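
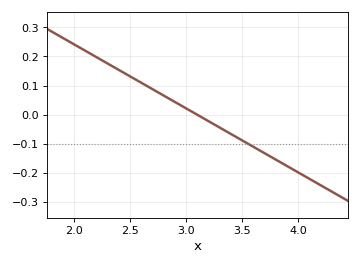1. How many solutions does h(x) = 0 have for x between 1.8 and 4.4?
1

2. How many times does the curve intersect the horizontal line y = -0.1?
1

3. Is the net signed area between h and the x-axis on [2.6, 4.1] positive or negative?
negative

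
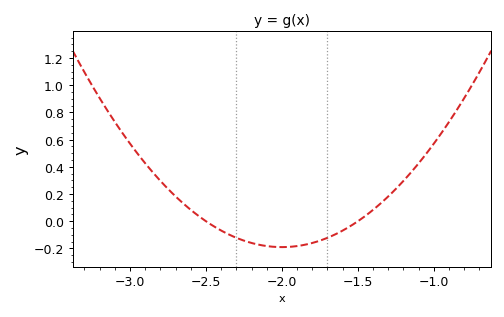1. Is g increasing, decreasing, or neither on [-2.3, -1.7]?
neither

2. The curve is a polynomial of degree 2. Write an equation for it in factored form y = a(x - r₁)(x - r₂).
y = 0.76(x + 2.5)(x + 1.5)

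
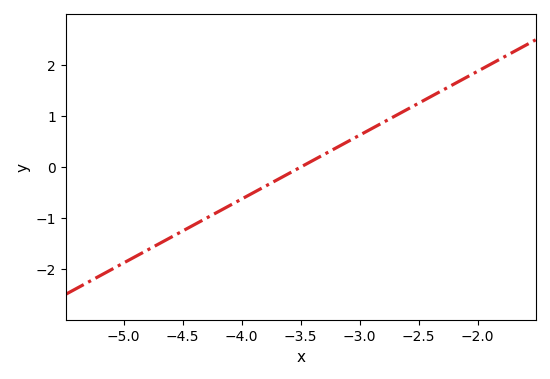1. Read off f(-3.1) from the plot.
0.5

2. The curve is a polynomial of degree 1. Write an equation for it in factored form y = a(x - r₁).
y = 1.25(x + 3.5)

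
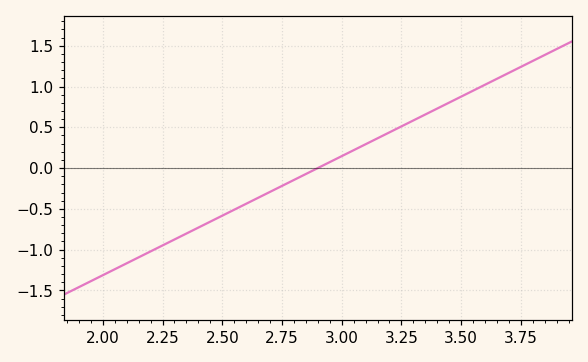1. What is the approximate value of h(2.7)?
-0.3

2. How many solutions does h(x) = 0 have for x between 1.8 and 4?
1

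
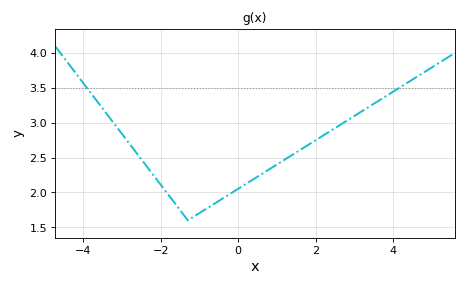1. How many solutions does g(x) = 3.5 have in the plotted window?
2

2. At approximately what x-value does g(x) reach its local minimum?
-1.2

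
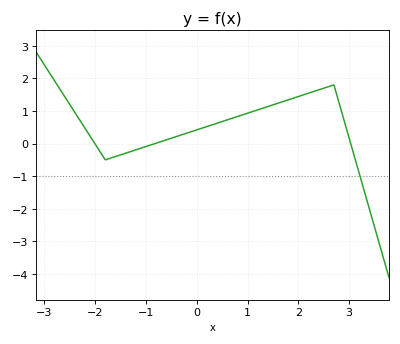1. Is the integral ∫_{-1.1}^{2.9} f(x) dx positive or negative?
positive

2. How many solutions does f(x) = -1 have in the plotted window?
1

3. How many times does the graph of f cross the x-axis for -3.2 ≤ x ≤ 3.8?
3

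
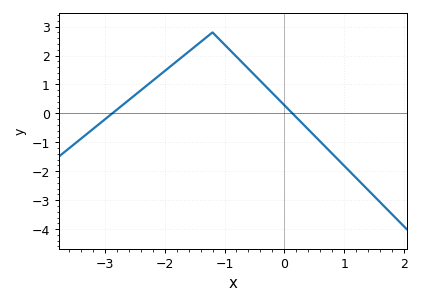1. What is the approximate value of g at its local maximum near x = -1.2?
2.8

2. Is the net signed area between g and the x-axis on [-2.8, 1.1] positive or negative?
positive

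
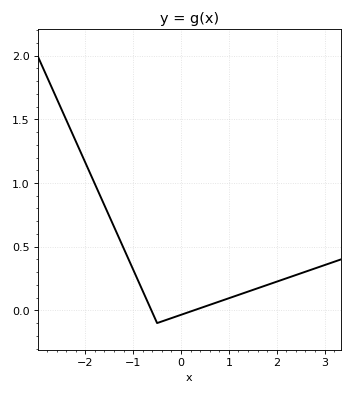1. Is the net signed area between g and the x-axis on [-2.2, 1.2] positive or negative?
positive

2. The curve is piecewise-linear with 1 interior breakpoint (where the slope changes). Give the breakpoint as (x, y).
(-0.5, -0.1)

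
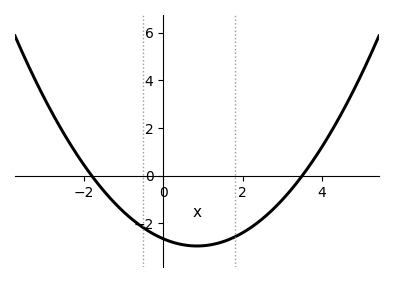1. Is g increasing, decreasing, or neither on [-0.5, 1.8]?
neither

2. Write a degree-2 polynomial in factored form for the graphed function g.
y = 0.42(x + 1.8)(x - 3.5)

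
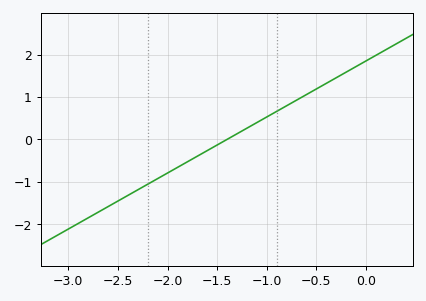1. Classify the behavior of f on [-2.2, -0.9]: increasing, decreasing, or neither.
increasing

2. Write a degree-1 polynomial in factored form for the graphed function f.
y = 1.32(x + 1.4)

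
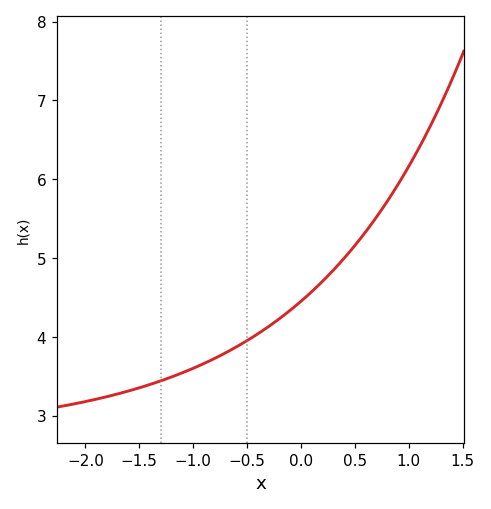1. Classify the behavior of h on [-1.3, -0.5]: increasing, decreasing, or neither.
increasing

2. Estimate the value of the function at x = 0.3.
4.84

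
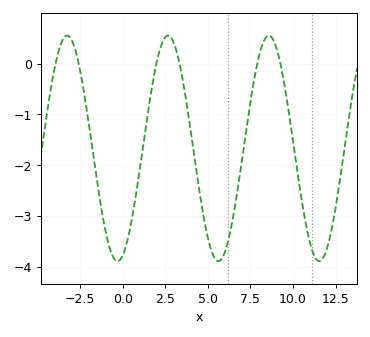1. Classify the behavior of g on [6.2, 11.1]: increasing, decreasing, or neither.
neither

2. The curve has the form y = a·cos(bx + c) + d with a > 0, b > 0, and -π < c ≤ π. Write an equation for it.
y = 2.22cos(1.06x - 2.81) - 1.67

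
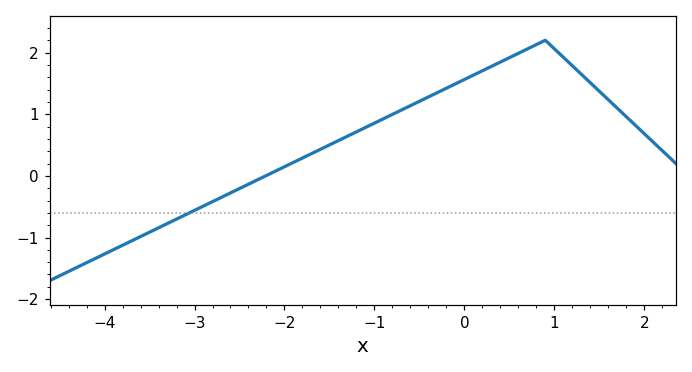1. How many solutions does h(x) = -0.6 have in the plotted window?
1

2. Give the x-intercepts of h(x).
-2.21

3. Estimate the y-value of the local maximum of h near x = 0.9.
2.2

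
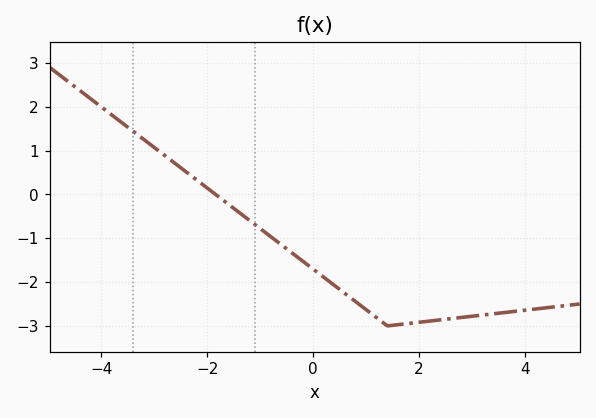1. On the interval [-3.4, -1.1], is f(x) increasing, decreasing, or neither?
decreasing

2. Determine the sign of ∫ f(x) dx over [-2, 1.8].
negative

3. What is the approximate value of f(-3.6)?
1.6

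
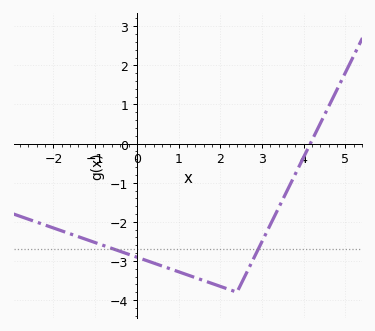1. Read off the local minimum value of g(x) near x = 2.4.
-3.8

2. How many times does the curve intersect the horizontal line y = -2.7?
2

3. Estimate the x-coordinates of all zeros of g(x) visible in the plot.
4.2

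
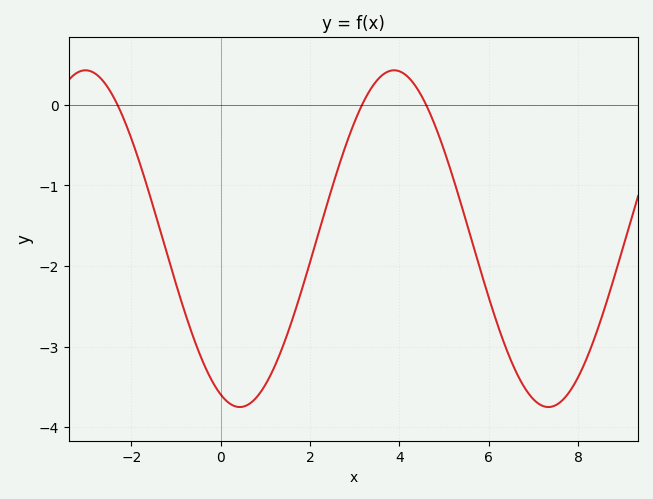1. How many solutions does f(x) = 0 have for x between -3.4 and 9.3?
3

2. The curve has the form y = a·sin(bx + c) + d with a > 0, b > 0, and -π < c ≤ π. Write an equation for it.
y = 2.09sin(0.91x - 1.96) - 1.66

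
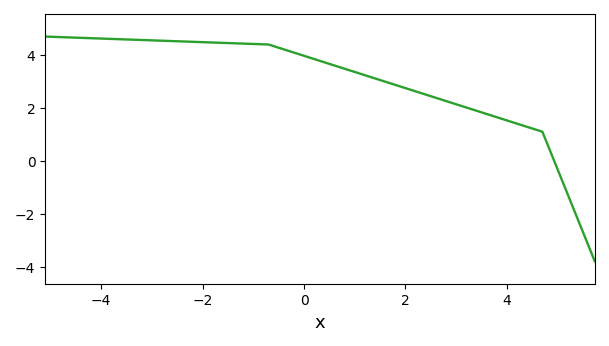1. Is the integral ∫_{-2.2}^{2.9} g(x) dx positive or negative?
positive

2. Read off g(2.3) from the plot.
2.6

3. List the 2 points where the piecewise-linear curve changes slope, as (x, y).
(-0.7, 4.4); (4.7, 1.1)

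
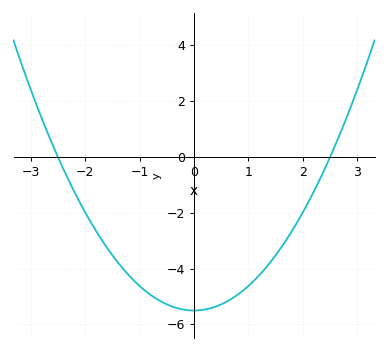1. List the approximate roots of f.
-2.5, 2.5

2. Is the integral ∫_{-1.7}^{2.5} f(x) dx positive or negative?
negative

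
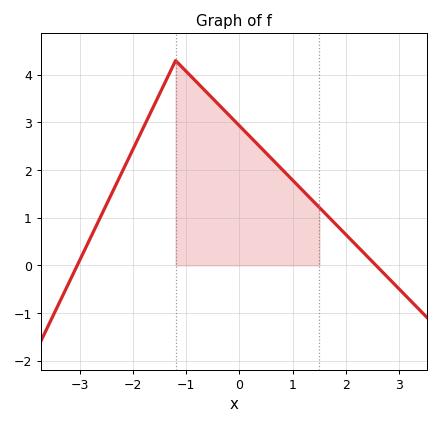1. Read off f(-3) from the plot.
0.1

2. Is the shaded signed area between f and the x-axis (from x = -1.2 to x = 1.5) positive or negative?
positive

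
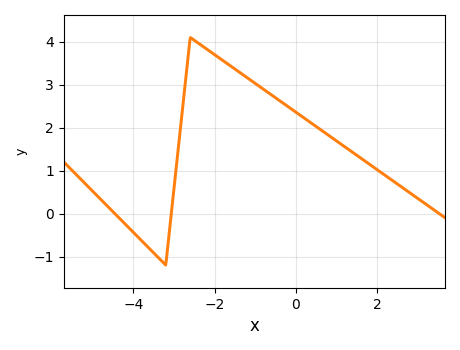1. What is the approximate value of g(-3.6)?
-0.8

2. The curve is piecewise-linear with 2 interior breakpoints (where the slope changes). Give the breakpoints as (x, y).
(-3.2, -1.2); (-2.6, 4.1)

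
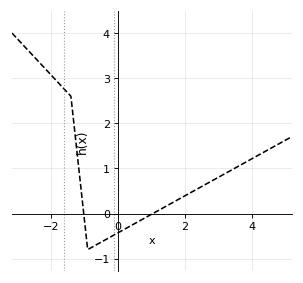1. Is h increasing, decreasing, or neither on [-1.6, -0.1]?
neither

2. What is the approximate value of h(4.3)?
1.3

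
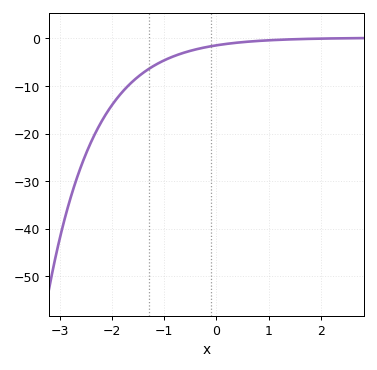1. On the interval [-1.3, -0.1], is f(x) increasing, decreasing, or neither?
increasing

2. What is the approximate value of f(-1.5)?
-8.03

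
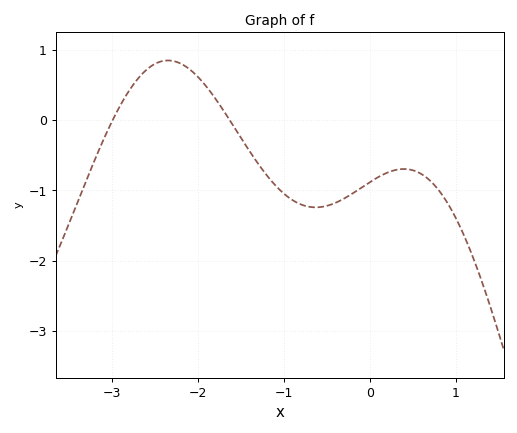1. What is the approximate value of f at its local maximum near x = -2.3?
0.8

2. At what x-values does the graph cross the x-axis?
-3, -1.6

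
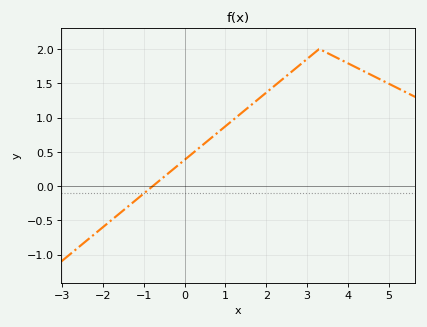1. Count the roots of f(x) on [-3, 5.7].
1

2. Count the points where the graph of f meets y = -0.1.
1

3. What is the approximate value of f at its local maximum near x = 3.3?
2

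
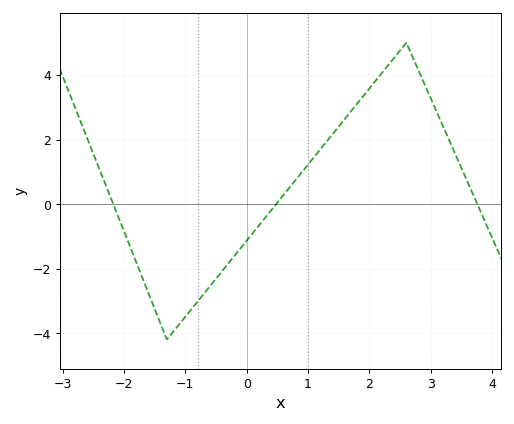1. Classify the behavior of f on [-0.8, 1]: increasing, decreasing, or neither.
increasing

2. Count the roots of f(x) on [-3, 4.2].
3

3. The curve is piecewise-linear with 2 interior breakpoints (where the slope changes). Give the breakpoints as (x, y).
(-1.3, -4.2); (2.6, 5)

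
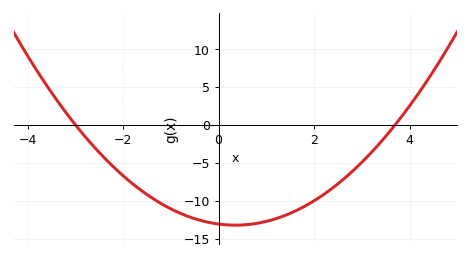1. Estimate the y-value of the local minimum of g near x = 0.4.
-13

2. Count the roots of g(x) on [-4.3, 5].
2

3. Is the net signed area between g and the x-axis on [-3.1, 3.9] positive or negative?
negative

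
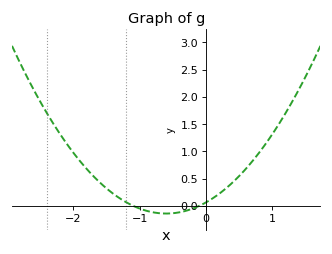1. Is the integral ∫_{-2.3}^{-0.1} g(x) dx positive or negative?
positive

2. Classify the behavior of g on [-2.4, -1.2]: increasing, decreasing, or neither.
decreasing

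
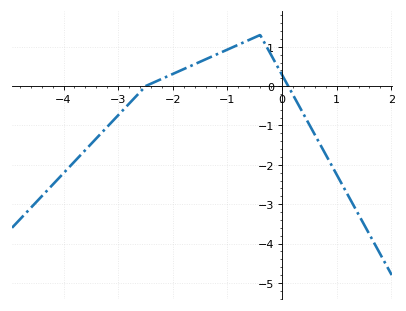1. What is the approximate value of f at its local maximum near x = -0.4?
1.3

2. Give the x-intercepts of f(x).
-2.5, 0.1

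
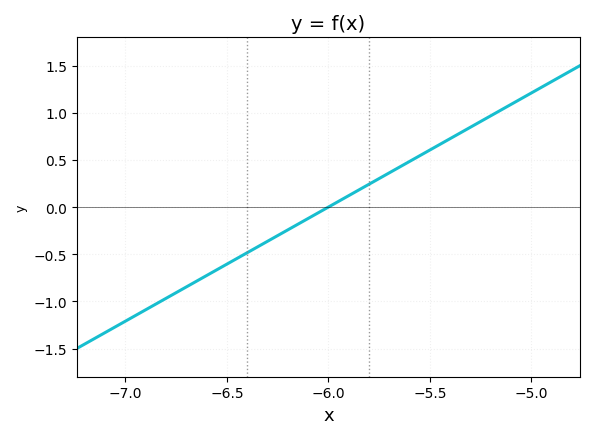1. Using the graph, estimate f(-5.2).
0.95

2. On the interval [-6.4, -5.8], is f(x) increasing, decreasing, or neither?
increasing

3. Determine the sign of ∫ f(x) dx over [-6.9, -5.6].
negative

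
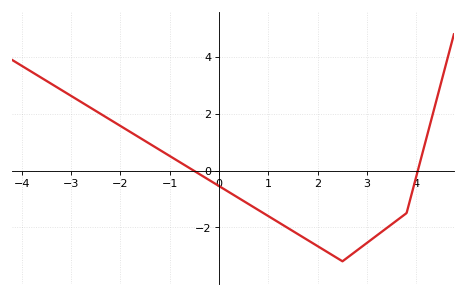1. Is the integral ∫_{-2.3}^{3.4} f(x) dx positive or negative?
negative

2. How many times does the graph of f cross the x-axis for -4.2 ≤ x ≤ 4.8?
2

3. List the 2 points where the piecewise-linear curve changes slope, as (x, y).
(2.5, -3.2); (3.8, -1.5)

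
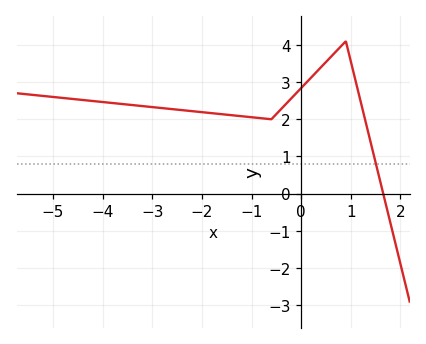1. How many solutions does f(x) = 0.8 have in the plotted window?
1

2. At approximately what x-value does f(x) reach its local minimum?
-0.6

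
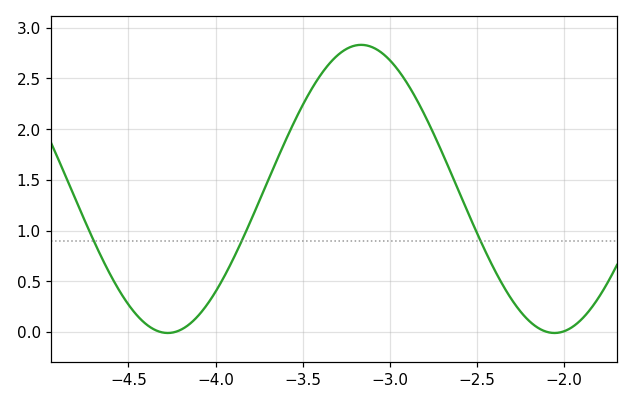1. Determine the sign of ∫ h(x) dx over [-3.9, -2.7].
positive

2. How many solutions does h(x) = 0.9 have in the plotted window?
3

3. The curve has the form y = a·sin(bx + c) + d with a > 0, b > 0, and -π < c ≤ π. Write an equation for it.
y = 1.42sin(2.8x - 2) + 1.41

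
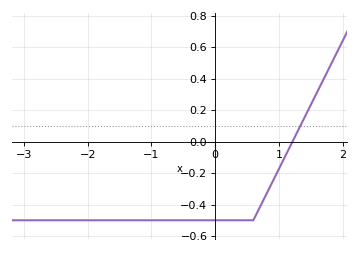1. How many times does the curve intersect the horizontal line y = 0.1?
1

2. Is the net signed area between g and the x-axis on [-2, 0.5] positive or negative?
negative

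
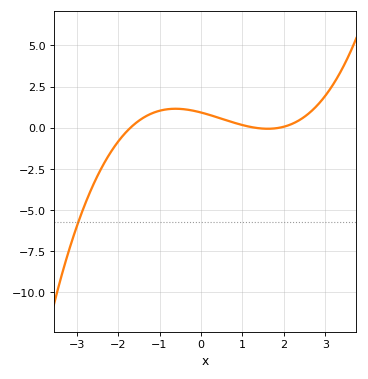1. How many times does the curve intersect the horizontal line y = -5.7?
1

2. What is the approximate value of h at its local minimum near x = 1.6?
-0.066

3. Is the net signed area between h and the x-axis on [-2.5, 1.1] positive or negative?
positive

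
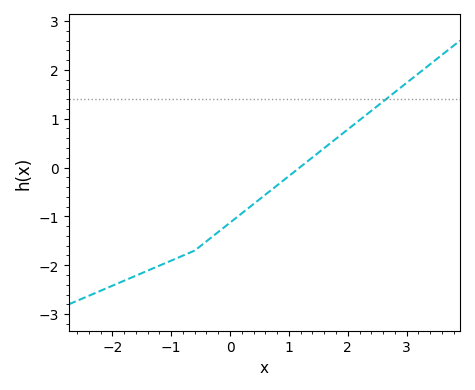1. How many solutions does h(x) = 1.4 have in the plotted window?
1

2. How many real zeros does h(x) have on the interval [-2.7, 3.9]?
1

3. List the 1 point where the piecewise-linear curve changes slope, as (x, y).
(-0.6, -1.7)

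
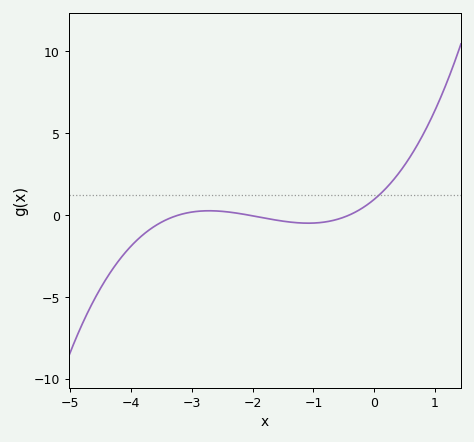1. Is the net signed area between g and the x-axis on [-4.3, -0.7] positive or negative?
negative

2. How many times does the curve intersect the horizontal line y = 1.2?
1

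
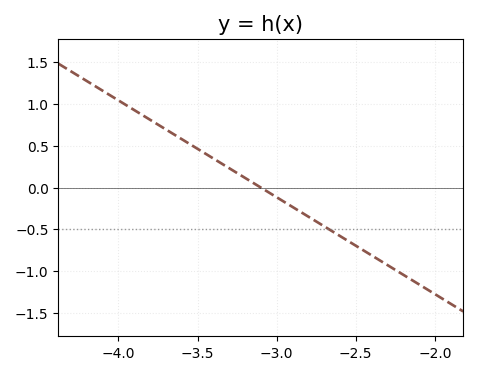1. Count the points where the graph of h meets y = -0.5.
1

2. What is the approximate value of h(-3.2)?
0.116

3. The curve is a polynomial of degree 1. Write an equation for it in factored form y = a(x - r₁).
y = -1.16(x + 3.1)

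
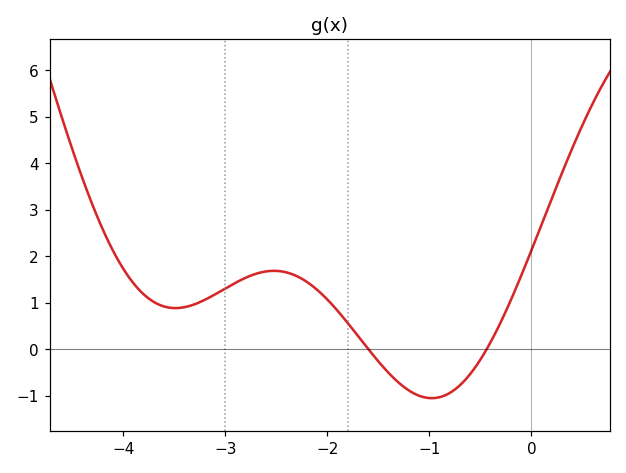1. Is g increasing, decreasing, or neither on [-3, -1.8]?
neither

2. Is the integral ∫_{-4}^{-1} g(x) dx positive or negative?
positive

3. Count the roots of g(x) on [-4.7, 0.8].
2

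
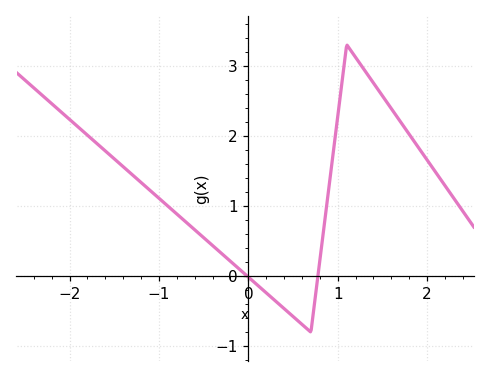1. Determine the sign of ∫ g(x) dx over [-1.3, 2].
positive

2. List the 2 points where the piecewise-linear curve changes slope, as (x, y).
(0.7, -0.8); (1.1, 3.3)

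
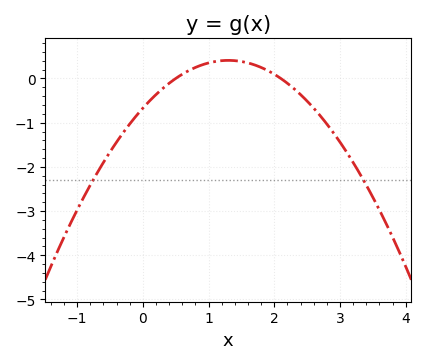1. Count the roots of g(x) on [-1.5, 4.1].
2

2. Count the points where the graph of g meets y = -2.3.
2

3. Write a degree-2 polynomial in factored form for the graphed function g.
y = -0.64(x - 0.5)(x - 2.1)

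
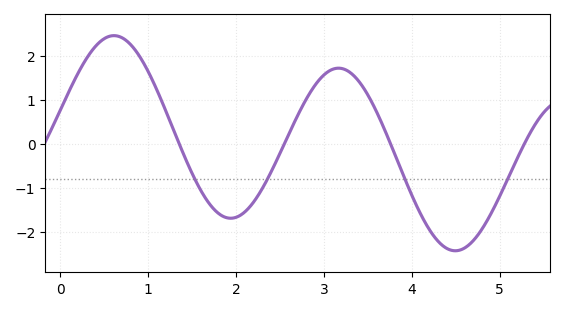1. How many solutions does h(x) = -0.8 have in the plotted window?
4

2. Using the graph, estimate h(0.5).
2.4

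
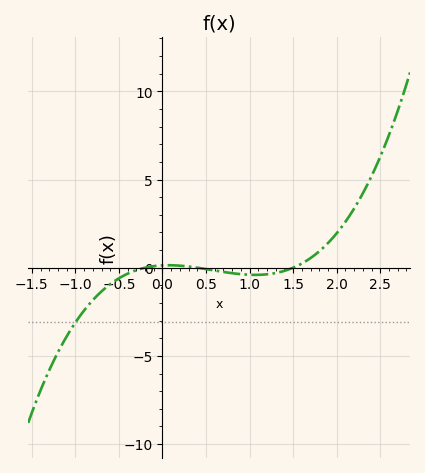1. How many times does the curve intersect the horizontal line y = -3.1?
1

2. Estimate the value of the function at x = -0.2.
0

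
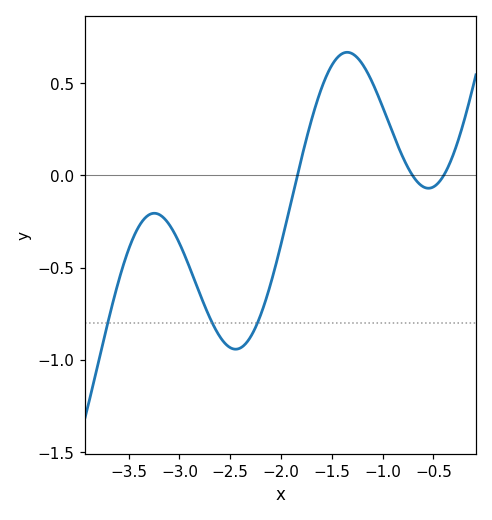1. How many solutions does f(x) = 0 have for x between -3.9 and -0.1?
3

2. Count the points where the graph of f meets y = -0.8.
3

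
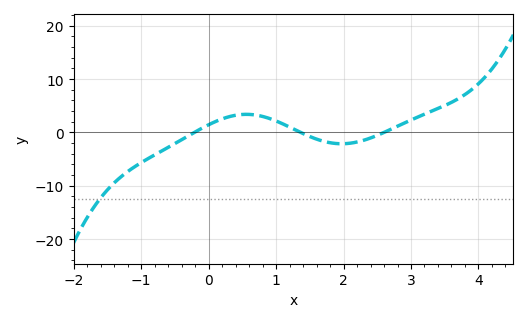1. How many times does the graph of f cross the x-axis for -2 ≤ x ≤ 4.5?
3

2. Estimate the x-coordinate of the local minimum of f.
2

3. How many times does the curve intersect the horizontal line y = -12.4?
1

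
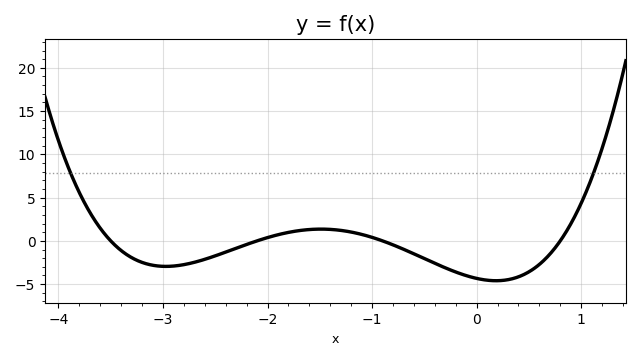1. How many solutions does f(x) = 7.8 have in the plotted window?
2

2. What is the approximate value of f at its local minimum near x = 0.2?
-4.61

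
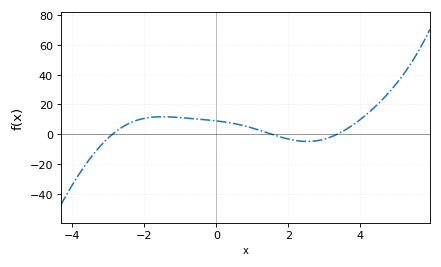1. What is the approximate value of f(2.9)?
-4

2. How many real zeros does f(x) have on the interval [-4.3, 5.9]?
3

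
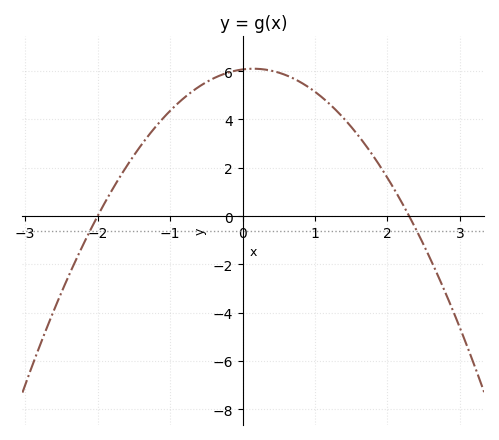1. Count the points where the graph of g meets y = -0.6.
2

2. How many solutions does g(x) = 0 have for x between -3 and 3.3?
2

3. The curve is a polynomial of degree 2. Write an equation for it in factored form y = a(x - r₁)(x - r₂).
y = -1.32(x + 2)(x - 2.3)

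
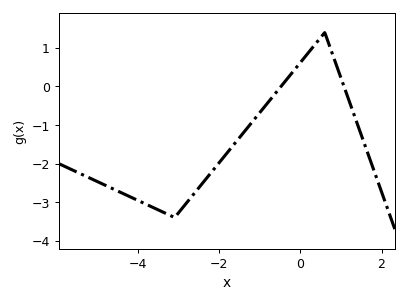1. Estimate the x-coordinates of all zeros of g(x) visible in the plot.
-0.479, 1.07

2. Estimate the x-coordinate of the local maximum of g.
0.599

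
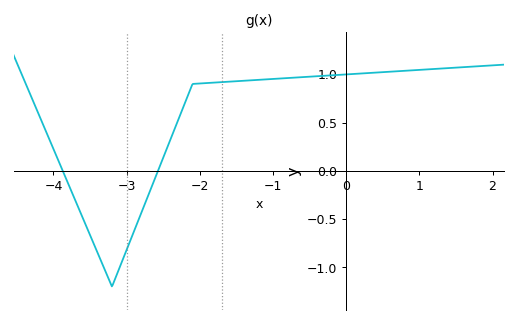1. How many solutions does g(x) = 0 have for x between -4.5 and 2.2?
2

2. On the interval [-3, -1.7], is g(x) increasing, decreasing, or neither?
increasing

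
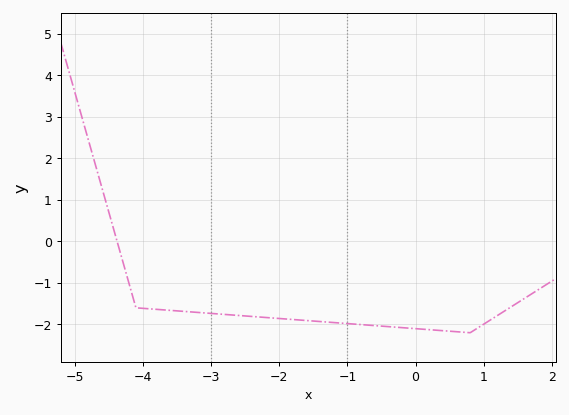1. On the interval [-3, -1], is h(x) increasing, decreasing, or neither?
decreasing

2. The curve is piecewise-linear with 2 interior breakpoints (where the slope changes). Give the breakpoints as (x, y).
(-4.1, -1.6); (0.8, -2.2)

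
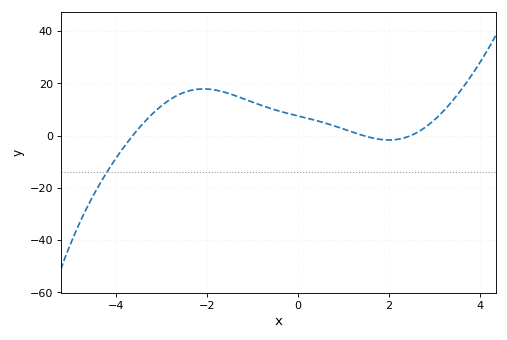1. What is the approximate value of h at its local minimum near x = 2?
-2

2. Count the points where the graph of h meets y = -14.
1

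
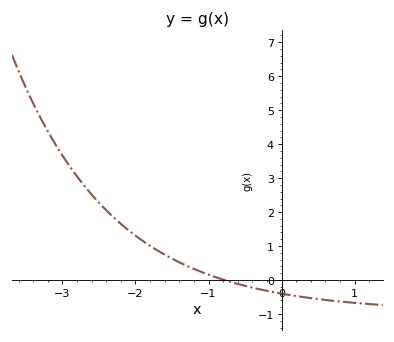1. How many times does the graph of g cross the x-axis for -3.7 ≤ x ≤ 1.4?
1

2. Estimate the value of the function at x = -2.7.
2.8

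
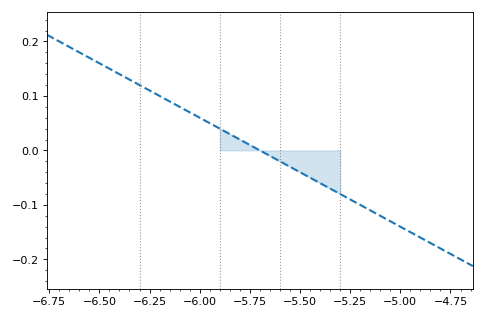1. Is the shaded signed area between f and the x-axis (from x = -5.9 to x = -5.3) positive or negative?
negative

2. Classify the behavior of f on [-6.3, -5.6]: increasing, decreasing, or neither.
decreasing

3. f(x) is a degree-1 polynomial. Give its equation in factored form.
y = -0.2(x + 5.7)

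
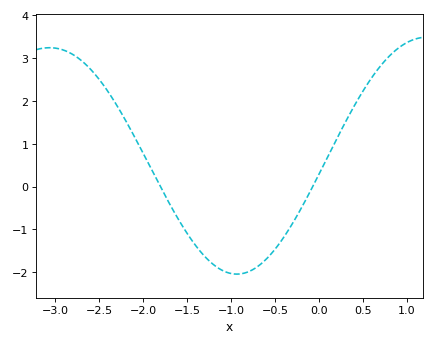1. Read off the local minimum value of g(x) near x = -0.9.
-2.04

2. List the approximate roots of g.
-1.8, -0.07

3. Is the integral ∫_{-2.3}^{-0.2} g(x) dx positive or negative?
negative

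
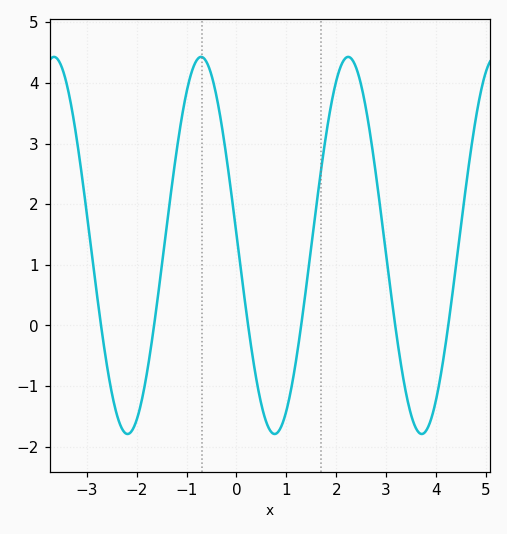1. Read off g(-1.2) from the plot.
2.9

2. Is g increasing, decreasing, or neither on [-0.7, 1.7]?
neither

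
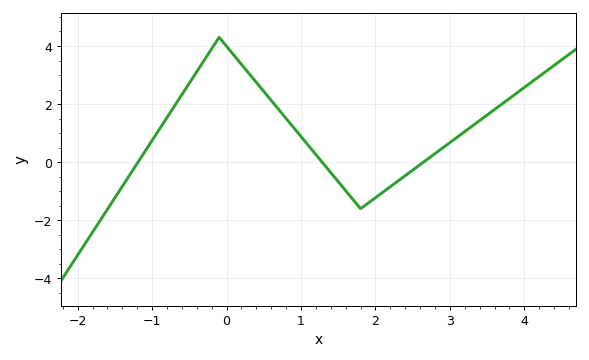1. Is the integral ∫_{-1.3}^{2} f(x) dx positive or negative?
positive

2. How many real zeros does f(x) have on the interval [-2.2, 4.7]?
3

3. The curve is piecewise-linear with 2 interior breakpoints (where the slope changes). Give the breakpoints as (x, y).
(-0.1, 4.3); (1.8, -1.6)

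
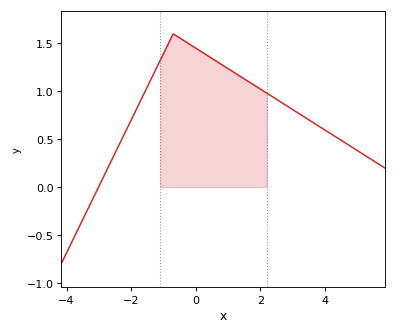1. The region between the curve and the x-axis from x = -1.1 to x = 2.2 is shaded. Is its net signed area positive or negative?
positive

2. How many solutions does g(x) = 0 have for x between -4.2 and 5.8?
1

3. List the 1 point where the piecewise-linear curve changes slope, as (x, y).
(-0.7, 1.6)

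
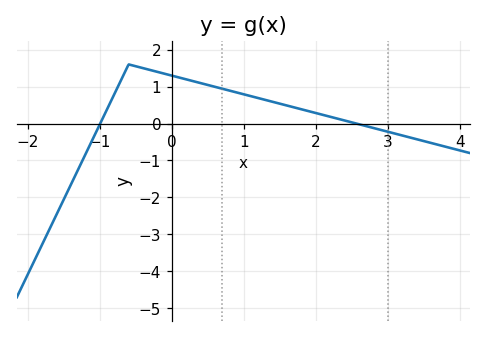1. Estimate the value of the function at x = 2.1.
0.2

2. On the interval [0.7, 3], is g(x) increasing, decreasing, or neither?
decreasing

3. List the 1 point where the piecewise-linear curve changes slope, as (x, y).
(-0.6, 1.6)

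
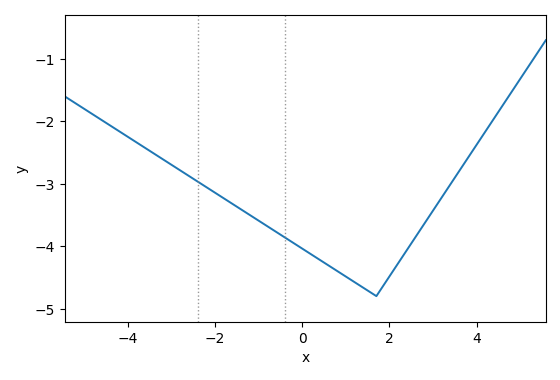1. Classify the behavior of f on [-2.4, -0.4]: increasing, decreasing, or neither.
decreasing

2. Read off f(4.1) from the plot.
-2.27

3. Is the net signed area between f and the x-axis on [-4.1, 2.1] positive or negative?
negative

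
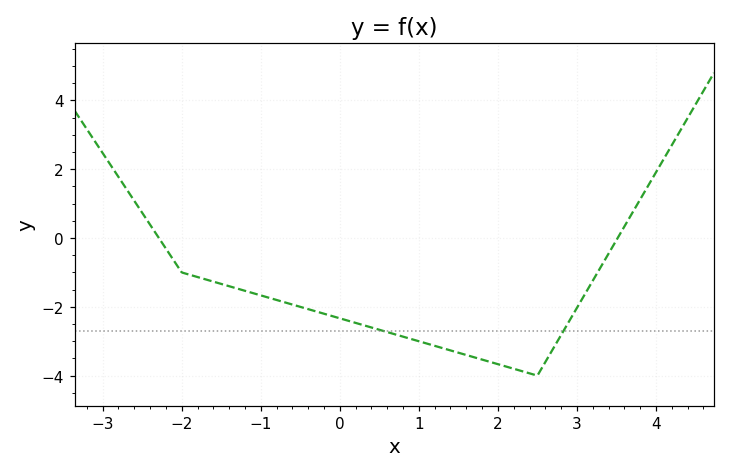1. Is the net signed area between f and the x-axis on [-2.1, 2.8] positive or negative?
negative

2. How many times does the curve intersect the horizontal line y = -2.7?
2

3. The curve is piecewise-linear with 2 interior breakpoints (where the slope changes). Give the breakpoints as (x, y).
(-2, -1); (2.5, -4)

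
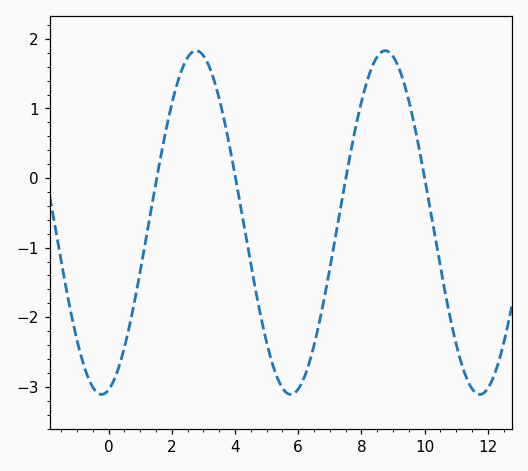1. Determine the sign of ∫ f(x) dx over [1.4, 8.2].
negative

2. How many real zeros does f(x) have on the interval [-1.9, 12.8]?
4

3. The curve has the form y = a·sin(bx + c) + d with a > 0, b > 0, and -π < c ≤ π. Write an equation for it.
y = 2.47sin(1.05x - 1.34) - 0.64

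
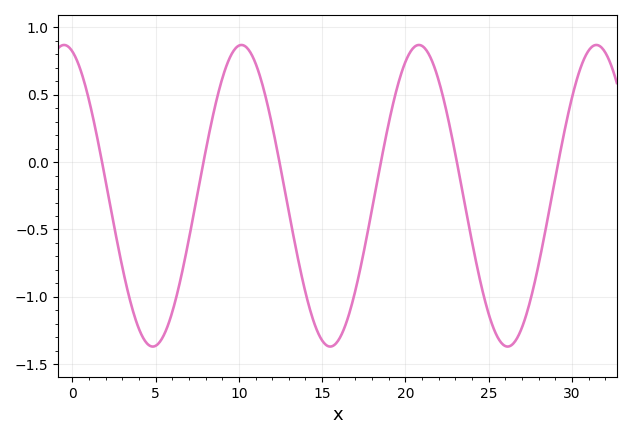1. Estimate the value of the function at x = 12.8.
-0.25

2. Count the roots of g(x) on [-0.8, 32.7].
6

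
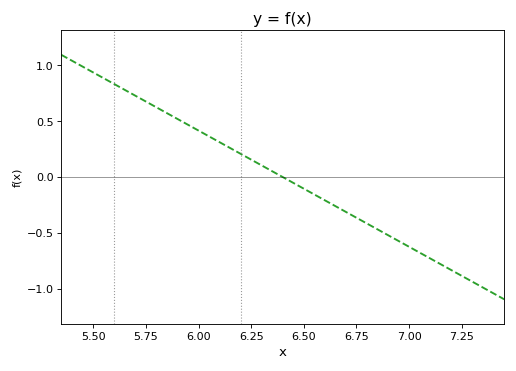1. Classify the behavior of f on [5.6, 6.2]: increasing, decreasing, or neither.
decreasing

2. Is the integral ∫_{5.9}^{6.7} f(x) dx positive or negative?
positive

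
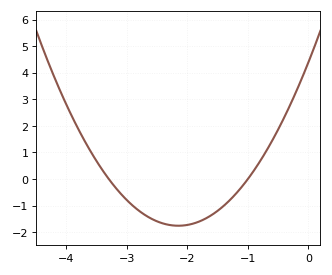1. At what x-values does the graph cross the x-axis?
-3.3, -1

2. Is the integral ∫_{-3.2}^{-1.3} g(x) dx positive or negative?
negative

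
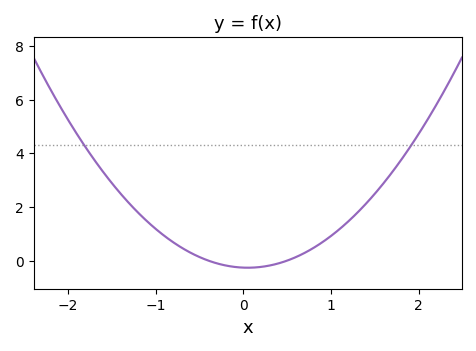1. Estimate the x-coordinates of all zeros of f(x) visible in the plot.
-0.4, 0.5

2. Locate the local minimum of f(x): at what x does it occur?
0.05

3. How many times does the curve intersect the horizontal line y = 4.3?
2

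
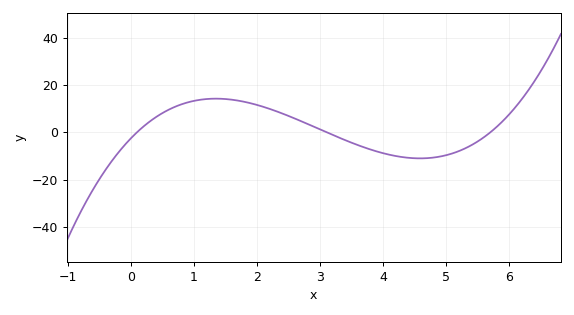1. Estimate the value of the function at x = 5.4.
-5.45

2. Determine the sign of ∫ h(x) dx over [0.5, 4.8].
positive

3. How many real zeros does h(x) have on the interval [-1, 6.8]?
3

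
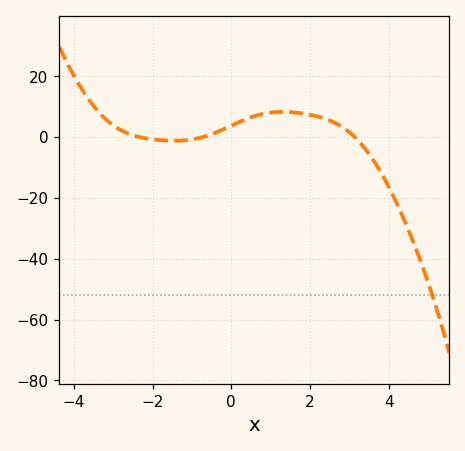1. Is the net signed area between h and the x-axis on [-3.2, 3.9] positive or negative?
positive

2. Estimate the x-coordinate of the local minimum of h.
-1.45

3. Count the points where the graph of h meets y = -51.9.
1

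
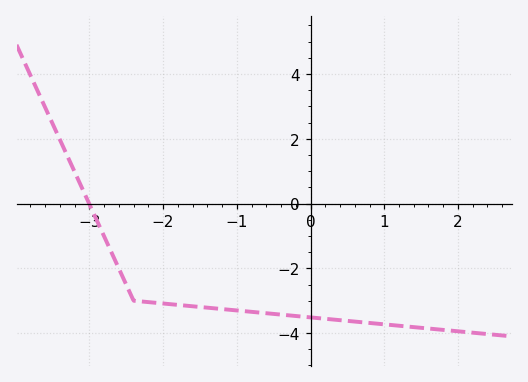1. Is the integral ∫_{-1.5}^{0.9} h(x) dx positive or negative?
negative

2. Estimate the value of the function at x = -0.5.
-3.41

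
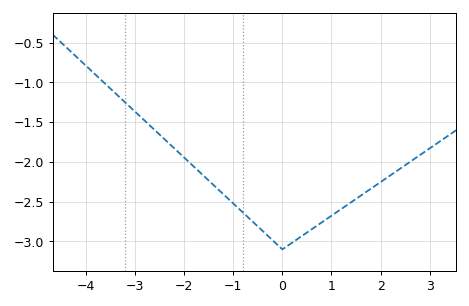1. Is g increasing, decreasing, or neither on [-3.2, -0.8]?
decreasing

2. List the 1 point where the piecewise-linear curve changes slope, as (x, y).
(0, -3.1)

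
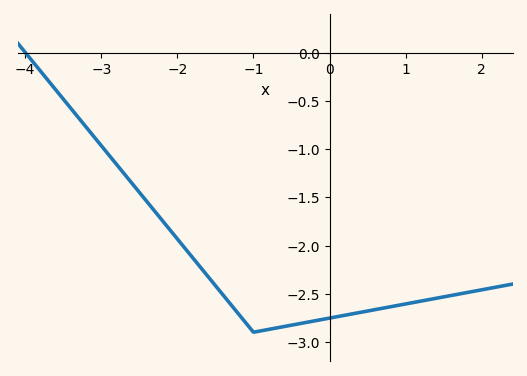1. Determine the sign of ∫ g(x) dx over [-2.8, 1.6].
negative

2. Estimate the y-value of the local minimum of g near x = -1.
-2.9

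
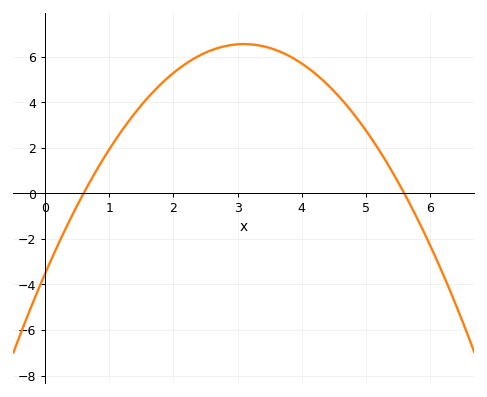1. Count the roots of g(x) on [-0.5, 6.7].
2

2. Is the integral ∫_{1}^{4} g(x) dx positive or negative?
positive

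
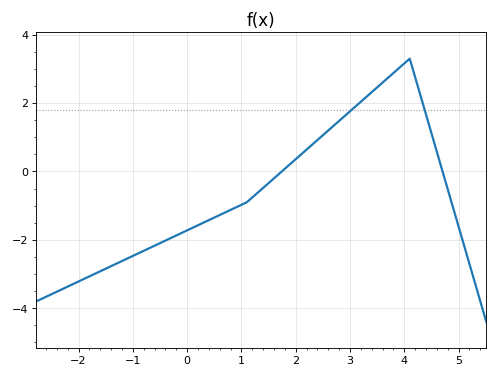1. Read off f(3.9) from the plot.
3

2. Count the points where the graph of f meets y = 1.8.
2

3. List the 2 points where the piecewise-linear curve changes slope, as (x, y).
(1.1, -0.9); (4.1, 3.3)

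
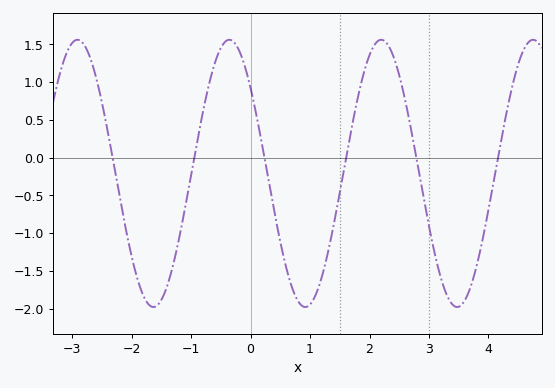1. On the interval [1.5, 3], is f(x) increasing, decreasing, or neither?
neither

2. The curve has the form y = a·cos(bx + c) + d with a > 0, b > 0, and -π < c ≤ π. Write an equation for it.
y = 1.77cos(2.5x + 0.88) - 0.21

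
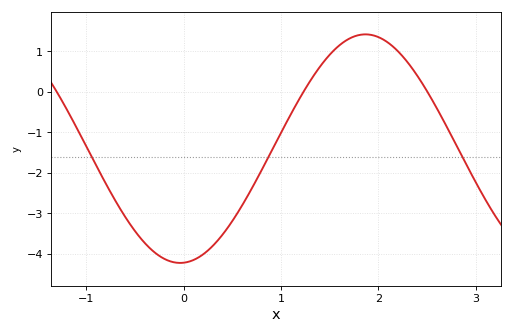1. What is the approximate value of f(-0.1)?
-4.2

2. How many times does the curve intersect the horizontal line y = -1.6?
3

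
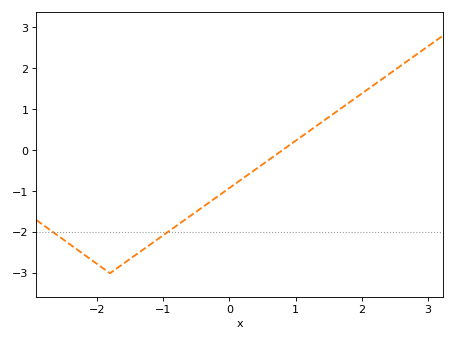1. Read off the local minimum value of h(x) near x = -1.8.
-3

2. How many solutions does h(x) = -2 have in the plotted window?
2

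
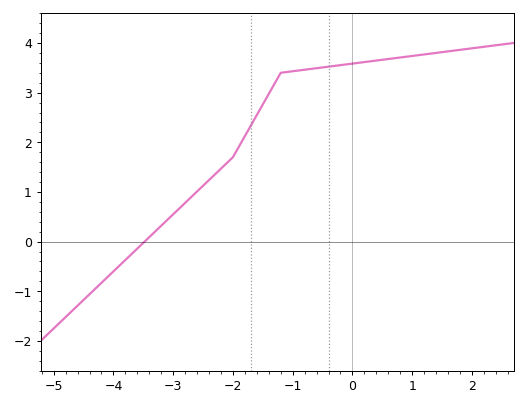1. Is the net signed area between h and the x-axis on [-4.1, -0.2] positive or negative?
positive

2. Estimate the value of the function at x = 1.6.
3.8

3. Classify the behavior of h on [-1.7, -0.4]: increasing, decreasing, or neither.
increasing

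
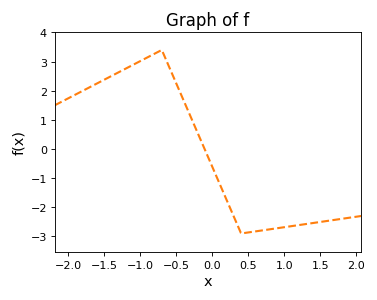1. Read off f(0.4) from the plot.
-2.9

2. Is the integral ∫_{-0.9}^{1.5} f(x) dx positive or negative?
negative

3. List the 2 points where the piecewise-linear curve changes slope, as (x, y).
(-0.7, 3.4); (0.4, -2.9)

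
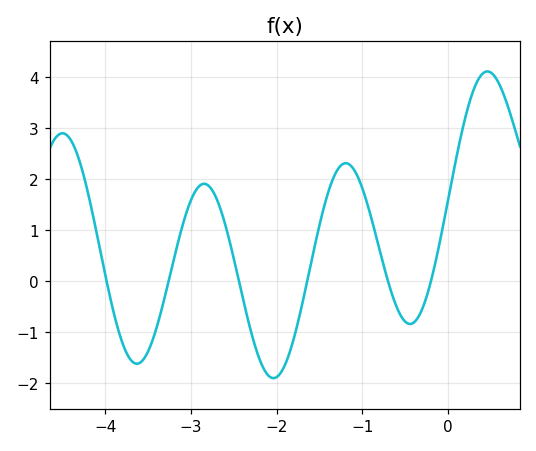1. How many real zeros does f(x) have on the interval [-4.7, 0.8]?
6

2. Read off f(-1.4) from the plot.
1.7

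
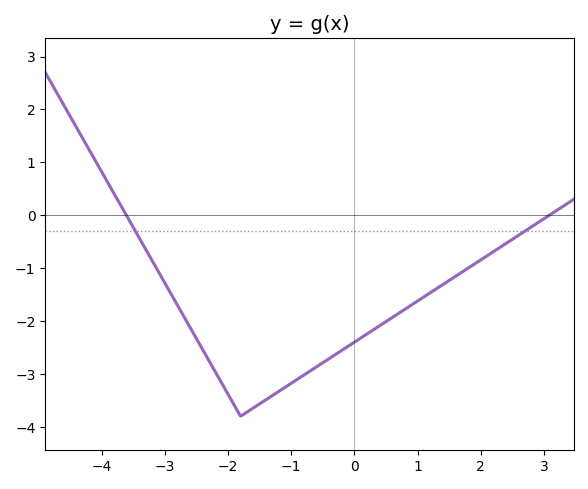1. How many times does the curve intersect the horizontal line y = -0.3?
2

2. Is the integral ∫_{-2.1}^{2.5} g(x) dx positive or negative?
negative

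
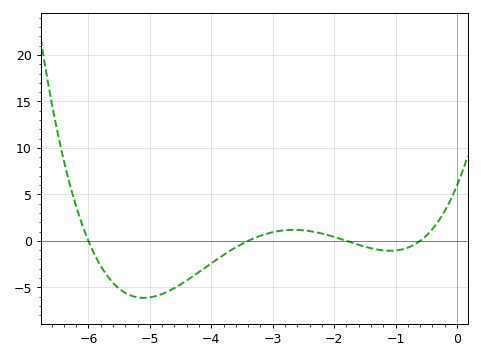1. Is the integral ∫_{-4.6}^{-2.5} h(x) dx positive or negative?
negative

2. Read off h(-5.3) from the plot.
-5.91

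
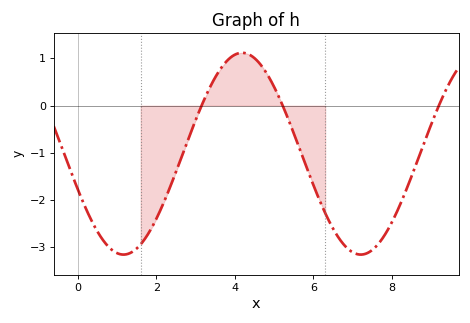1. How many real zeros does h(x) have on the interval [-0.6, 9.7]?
3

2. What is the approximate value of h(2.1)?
-2.2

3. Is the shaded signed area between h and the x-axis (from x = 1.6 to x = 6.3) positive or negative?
negative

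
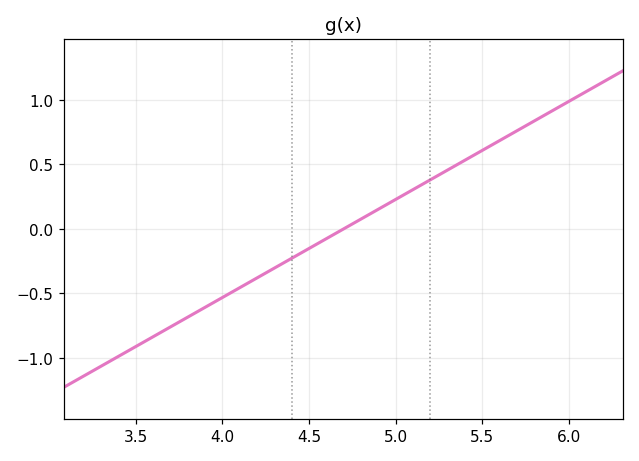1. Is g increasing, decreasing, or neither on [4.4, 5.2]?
increasing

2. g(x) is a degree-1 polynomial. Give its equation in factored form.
y = 0.76(x - 4.7)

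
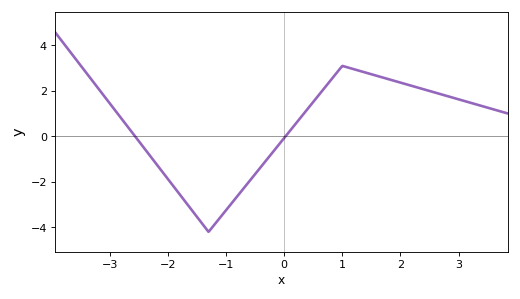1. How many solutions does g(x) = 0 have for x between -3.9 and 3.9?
2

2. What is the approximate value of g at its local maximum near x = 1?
3.1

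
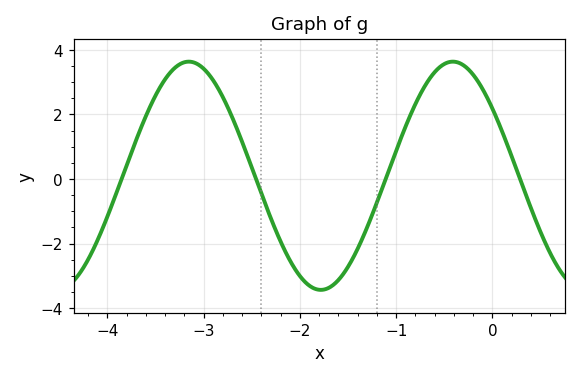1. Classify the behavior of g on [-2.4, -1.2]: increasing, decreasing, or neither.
neither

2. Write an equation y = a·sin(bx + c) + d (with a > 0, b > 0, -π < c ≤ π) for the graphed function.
y = 3.53sin(2.3x + 2.5) + 0.1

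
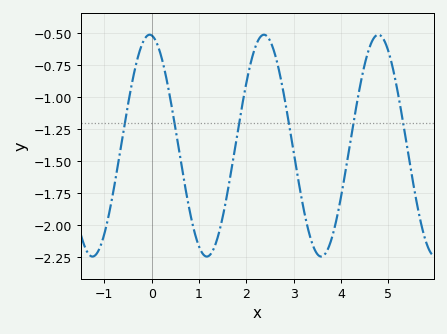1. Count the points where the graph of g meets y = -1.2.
6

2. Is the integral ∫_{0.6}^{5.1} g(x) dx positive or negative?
negative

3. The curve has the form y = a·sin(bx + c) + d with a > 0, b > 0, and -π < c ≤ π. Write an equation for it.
y = 0.87sin(2.6x + 1.68) - 1.38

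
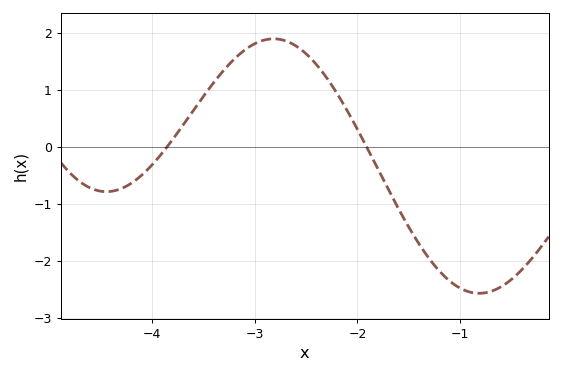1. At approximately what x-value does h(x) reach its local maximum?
-2.8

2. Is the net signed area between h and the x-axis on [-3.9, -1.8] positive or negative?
positive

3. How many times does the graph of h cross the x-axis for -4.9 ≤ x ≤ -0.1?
2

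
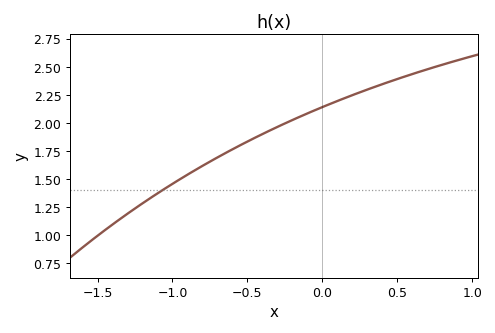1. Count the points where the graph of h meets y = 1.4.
1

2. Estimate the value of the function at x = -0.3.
1.95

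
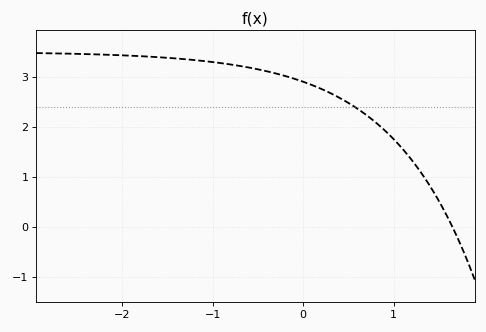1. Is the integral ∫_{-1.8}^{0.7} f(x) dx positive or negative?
positive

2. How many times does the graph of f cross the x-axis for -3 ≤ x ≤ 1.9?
1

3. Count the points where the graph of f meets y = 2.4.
1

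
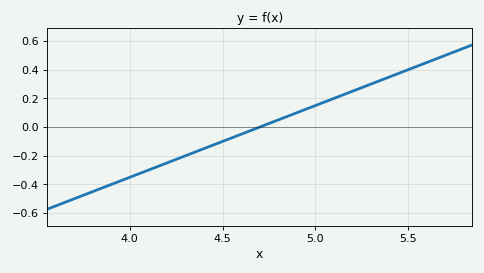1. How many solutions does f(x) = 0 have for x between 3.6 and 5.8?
1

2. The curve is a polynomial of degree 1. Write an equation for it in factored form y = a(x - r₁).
y = 0.5(x - 4.7)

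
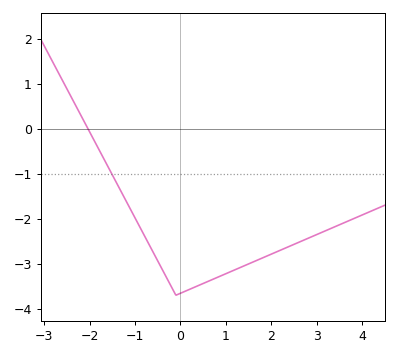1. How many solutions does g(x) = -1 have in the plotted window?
1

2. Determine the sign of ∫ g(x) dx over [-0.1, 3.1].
negative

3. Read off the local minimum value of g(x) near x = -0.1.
-3.7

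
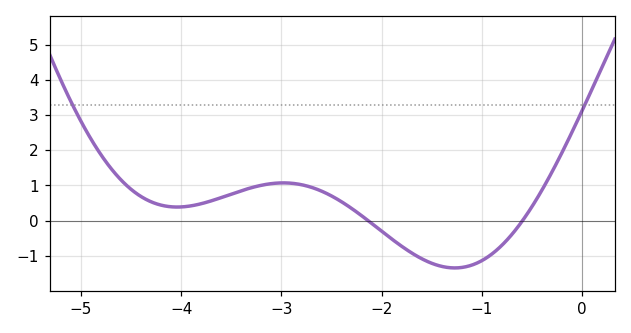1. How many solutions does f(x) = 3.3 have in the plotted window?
2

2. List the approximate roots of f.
-2.1, -0.6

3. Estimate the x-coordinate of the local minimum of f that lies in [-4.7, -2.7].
-4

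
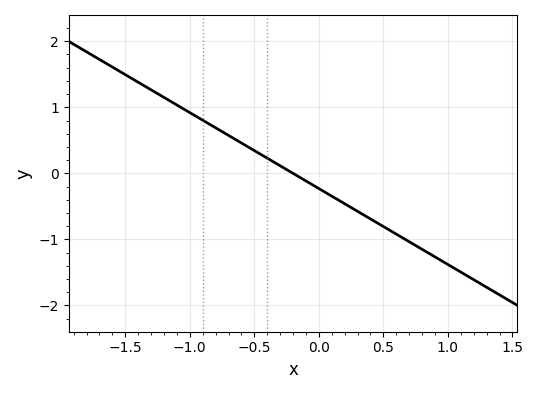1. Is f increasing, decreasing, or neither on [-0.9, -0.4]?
decreasing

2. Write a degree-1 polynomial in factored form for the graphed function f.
y = -1.15(x + 0.2)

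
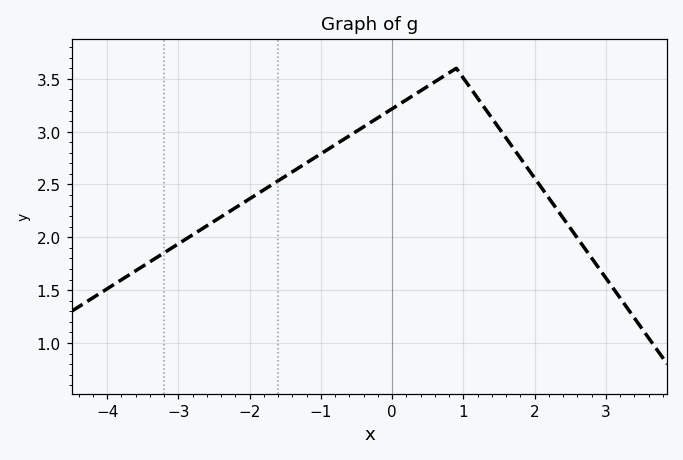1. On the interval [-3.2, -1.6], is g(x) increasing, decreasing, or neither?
increasing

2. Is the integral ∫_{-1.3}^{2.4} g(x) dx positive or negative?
positive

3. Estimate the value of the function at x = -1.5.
2.6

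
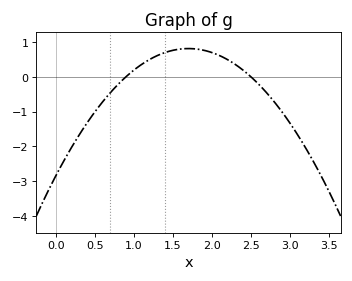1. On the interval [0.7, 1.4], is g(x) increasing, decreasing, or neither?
increasing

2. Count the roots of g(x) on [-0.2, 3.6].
2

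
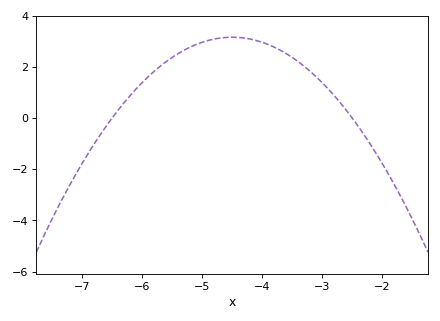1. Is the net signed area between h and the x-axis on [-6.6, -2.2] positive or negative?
positive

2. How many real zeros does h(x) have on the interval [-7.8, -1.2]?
2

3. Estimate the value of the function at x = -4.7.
3.2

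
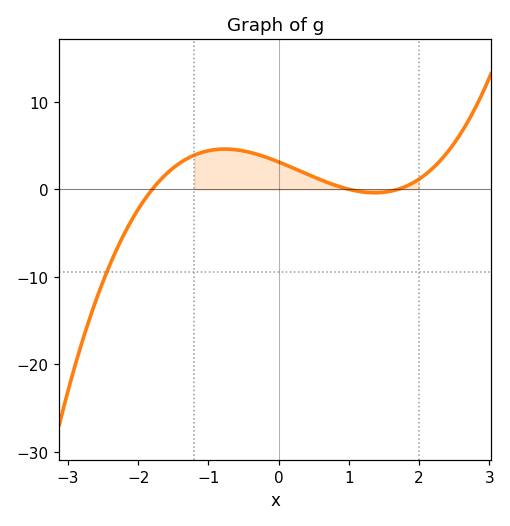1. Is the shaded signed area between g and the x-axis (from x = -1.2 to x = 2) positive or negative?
positive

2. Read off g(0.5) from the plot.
1.41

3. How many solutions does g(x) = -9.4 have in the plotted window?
1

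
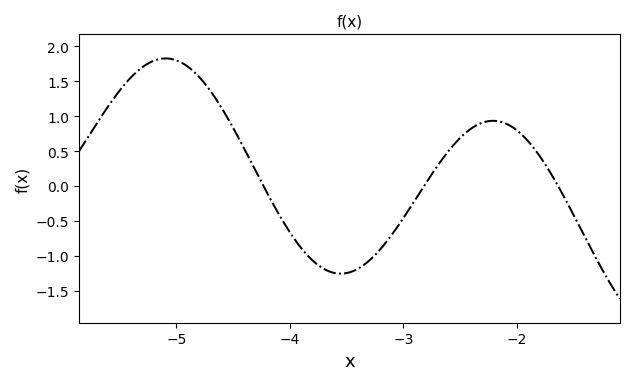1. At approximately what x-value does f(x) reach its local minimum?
-3.55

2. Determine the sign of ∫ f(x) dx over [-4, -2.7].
negative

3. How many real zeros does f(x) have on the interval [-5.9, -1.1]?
3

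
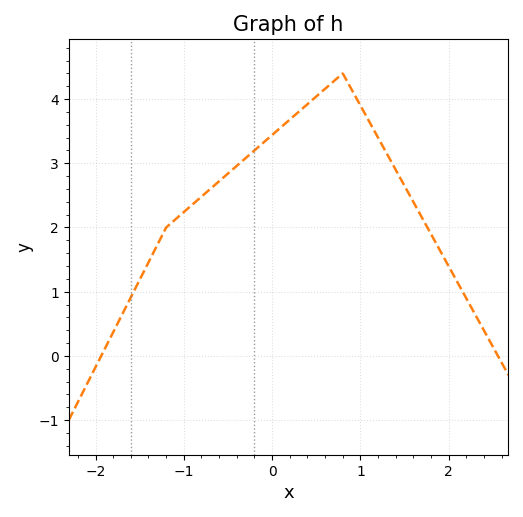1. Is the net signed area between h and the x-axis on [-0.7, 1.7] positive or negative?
positive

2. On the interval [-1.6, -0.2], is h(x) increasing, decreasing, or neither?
increasing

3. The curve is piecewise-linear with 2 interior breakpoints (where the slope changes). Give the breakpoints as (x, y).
(-1.2, 2); (0.8, 4.4)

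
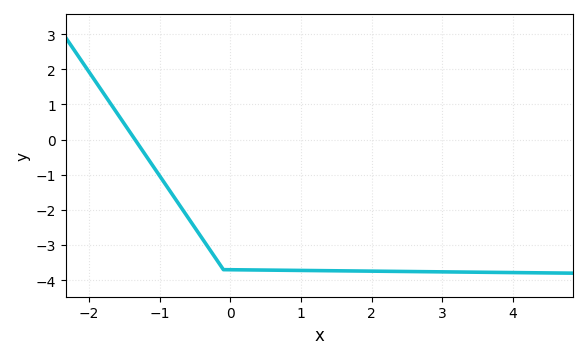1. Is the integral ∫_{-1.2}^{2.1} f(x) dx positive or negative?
negative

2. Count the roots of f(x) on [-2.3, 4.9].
1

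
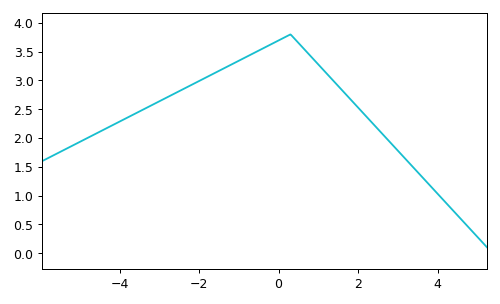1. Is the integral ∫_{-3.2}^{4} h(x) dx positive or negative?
positive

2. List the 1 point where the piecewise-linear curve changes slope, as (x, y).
(0.3, 3.8)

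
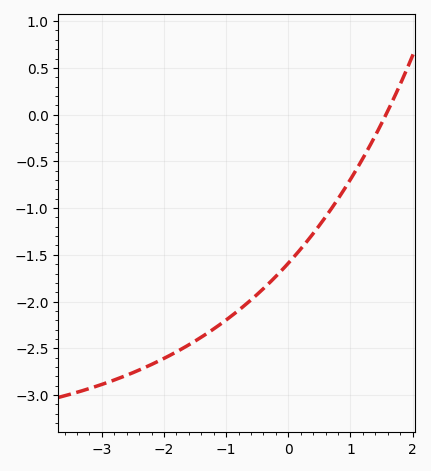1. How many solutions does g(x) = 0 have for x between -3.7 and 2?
1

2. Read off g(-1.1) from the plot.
-2.25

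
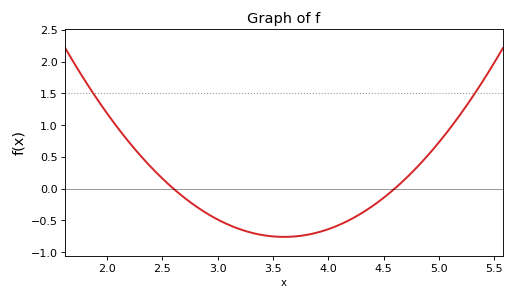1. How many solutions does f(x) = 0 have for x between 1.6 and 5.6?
2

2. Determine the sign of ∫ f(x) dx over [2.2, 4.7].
negative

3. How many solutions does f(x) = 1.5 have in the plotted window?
2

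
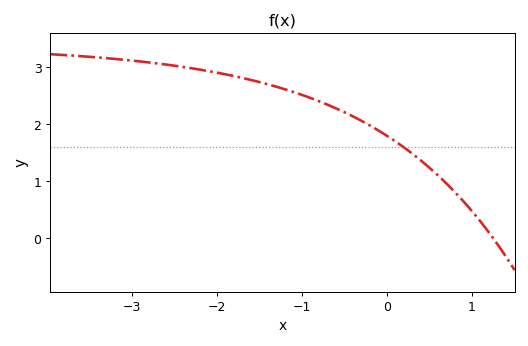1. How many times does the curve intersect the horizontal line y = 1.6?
1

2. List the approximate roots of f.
1.25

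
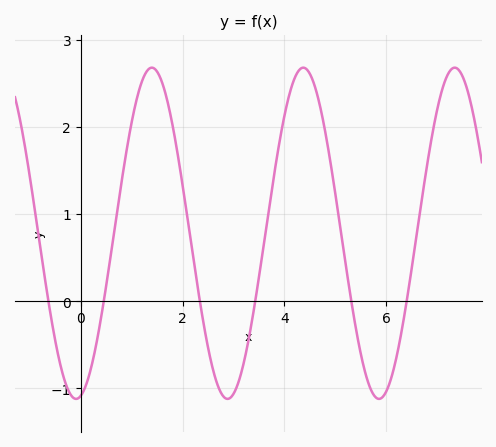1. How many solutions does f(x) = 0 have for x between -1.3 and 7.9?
6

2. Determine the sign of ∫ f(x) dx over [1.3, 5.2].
positive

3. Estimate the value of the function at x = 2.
1.33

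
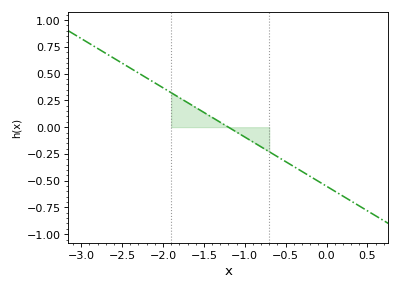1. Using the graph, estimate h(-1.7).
0.25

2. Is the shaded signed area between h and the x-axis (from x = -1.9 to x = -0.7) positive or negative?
positive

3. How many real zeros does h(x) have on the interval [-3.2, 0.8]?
1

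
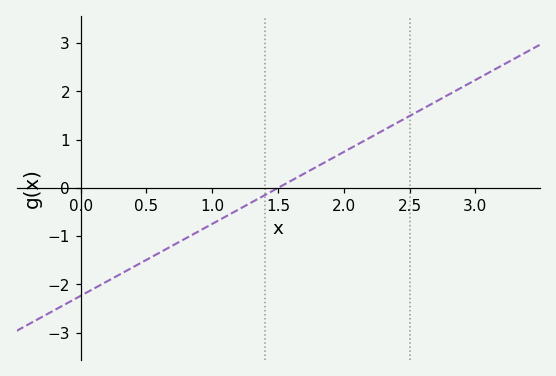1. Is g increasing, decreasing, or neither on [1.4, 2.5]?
increasing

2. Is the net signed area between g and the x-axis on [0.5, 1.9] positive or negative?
negative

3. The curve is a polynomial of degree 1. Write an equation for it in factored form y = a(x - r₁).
y = 1.49(x - 1.5)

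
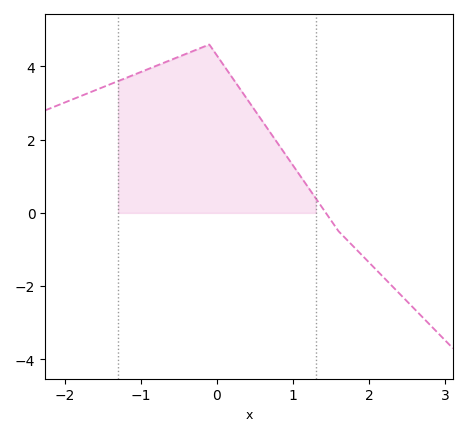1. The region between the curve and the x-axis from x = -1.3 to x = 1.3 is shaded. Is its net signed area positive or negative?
positive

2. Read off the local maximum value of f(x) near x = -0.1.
4.6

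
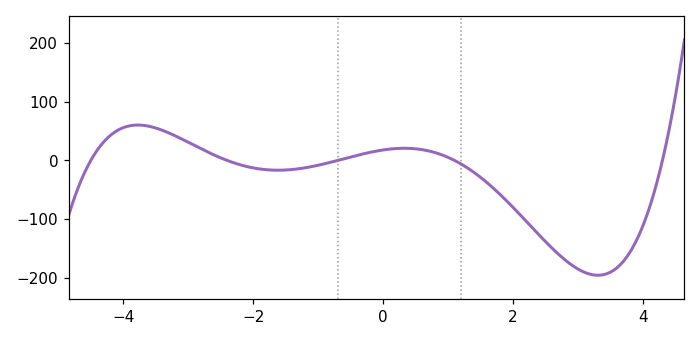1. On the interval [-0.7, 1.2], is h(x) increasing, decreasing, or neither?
neither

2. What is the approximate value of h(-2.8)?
19.8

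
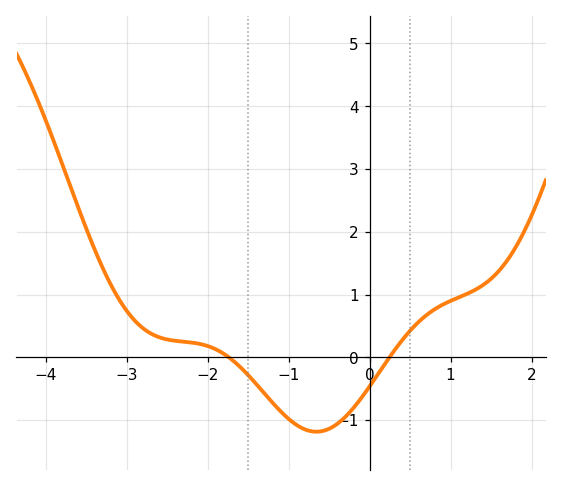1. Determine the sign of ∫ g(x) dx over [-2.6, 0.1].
negative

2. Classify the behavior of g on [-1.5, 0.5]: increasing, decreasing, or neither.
neither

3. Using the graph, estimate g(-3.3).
1.43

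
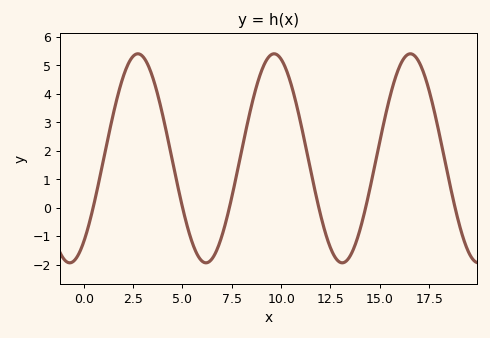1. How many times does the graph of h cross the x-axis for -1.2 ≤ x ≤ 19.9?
6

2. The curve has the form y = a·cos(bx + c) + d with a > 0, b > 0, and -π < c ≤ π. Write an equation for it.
y = 3.67cos(0.91x - 2.5) + 1.74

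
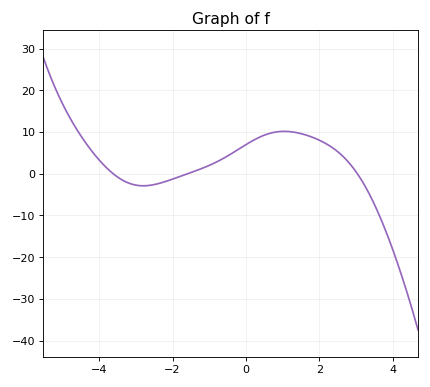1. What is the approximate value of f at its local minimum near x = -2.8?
-2.91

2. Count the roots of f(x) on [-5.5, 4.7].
3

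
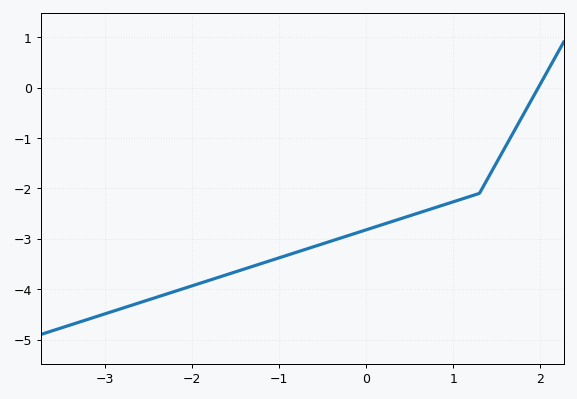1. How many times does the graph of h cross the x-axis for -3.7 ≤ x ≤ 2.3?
1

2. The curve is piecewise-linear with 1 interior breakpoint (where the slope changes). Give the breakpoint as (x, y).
(1.3, -2.1)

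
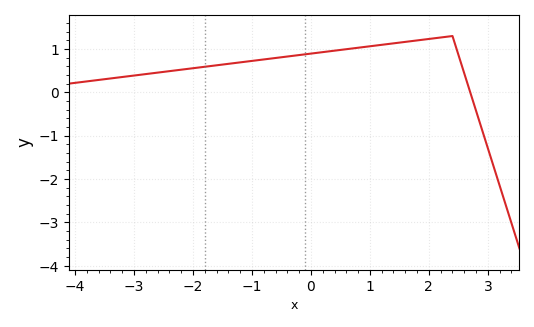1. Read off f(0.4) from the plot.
1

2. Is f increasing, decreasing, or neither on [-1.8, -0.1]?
increasing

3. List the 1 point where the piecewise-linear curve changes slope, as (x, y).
(2.4, 1.3)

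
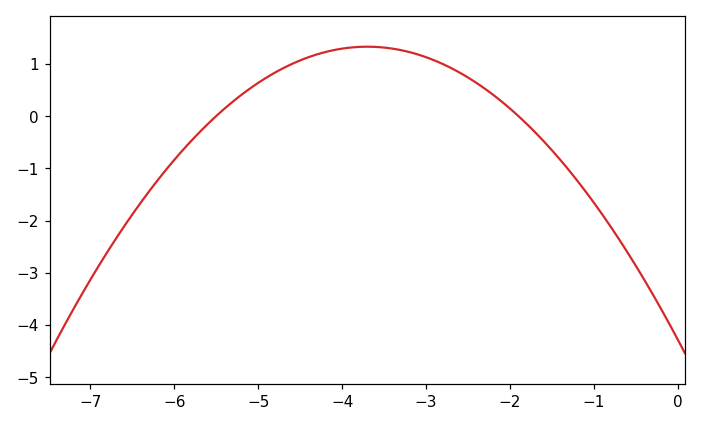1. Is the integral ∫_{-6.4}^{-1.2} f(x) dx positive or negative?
positive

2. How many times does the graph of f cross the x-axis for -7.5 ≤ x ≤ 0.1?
2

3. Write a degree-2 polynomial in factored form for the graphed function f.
y = -0.41(x + 5.5)(x + 1.9)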